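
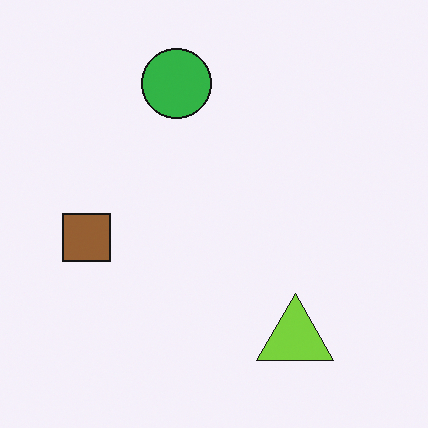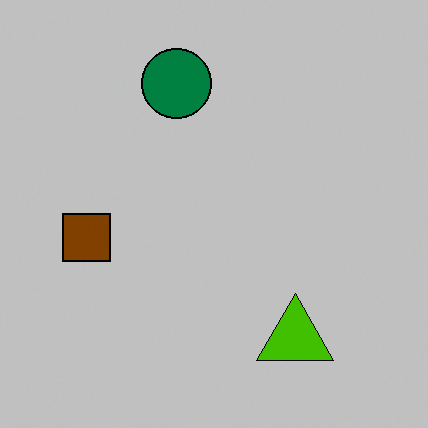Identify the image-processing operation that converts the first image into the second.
The transformation is: aggressively posterized.

Each flat color has snapped to a coarser quantized level — most visibly, the near-white background has dropped to a flat grey.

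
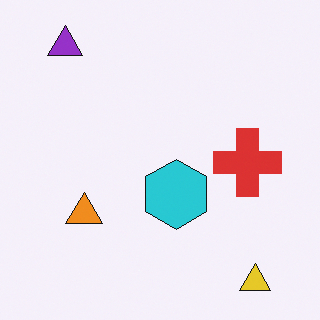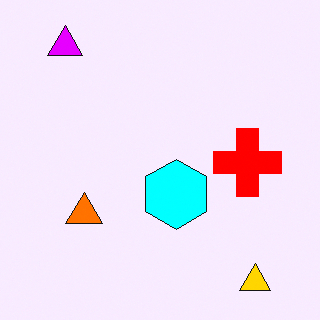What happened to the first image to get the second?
The transformation is: heavily oversaturated.

All colors are more vivid — a global saturation change.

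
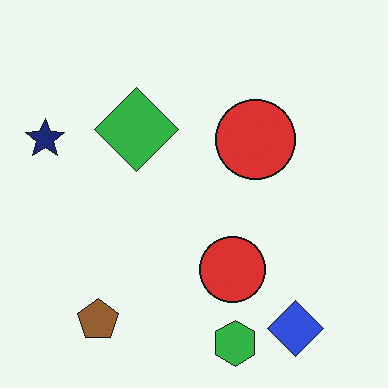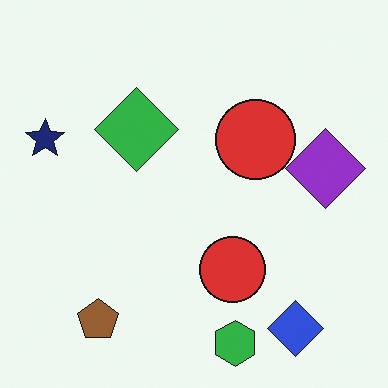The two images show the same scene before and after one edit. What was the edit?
This is the original image overlaid with an additional purple diamond.

A purple diamond appears in the second image that is absent from the first.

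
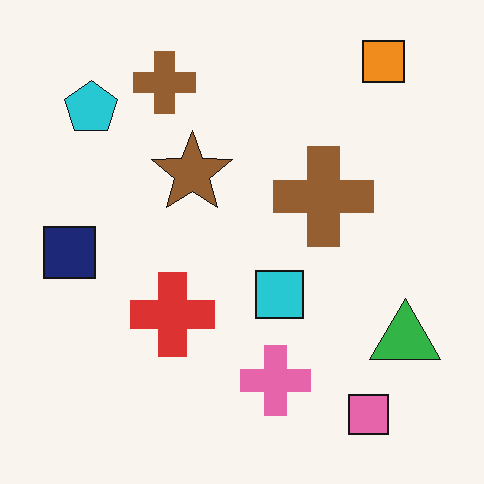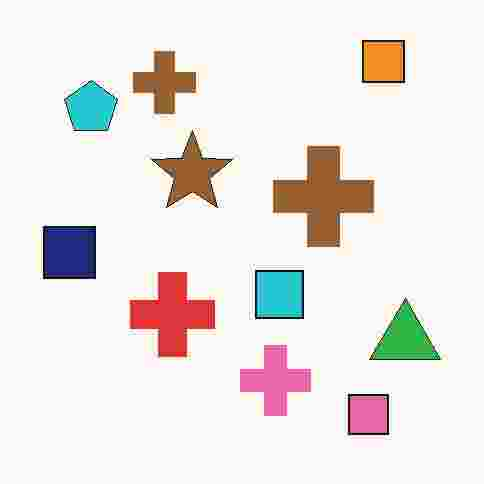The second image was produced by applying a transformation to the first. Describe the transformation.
The second image is the first degraded with heavy JPEG compression.

Blocky 8×8 compression artifacts appear around shape edges and the flat background shows ringing — characteristic JPEG degradation.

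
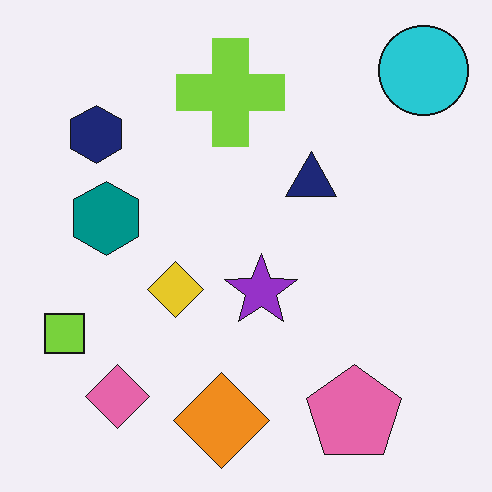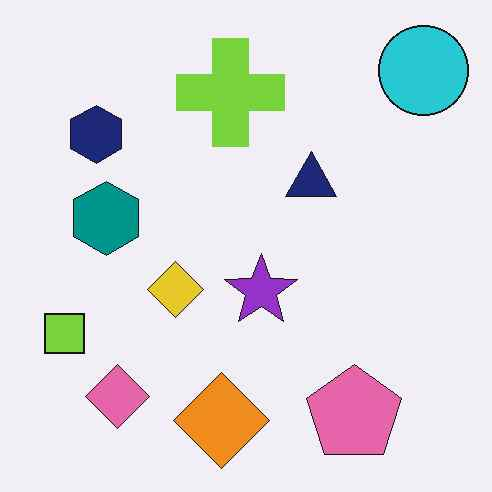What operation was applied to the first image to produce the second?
The image was given moderate JPEG compression.

Blocky 8×8 compression artifacts appear around shape edges and the flat background shows ringing — characteristic JPEG degradation.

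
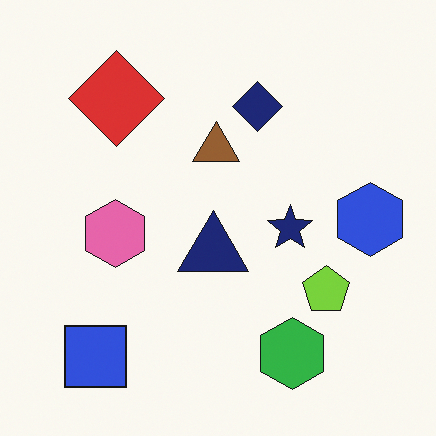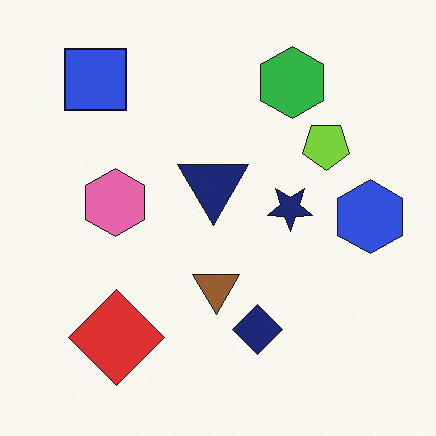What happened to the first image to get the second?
Flipped vertically (top ↔ bottom).

The blue square is in the bottom-left of the first image and the top-left of the second — shapes on opposite sides of the horizontal midline have swapped in a mirror flip.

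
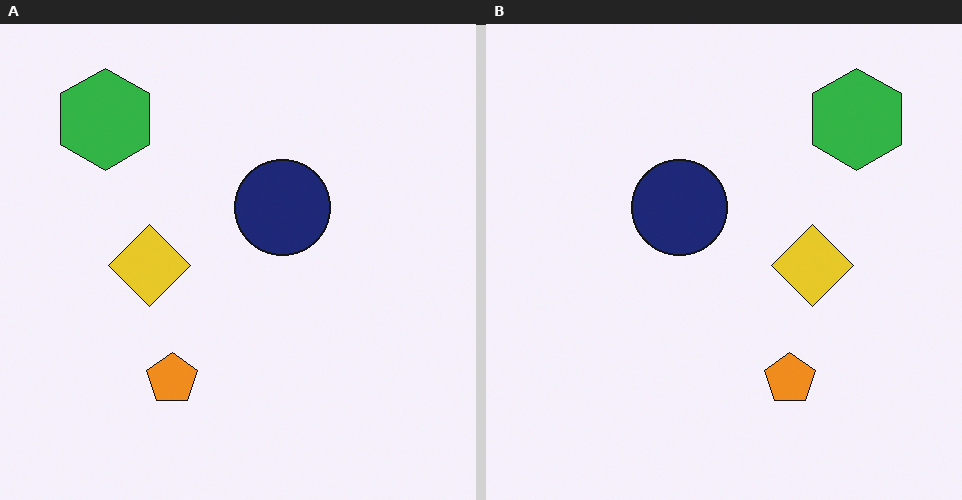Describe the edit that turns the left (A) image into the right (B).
The right (B) image is the left (A) flipped horizontally (left ↔ right).

The green hexagon is in the top-left of the left (A) image and the top-right of the right (B) — shapes on opposite sides of the vertical midline have swapped in a mirror flip.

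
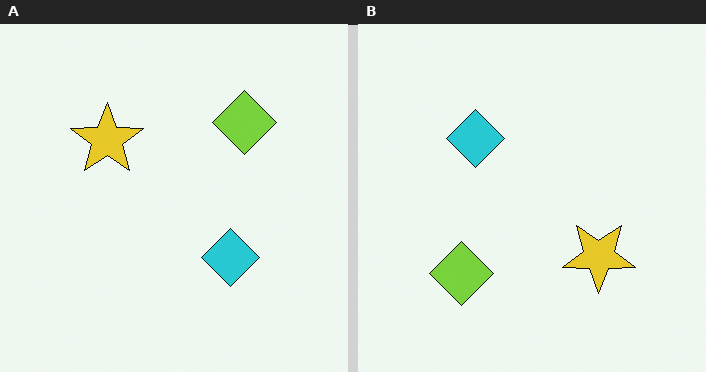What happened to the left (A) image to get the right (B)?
This is the original image rotated 180°.

The lime diamond sits in the top-right of the left (A) image and the bottom-left of the right (B) — consistent with a whole-image 180° rotation.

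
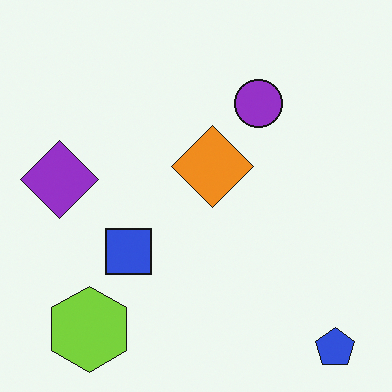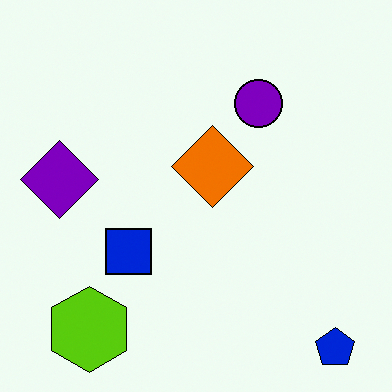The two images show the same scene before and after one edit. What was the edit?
The transformation is: given slightly increased contrast.

Tones are pushed away from mid-grey across the whole image — a global contrast change.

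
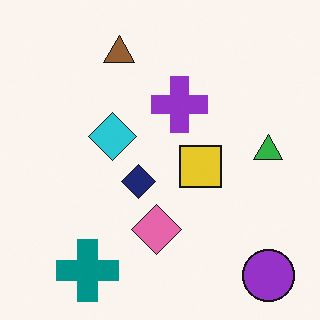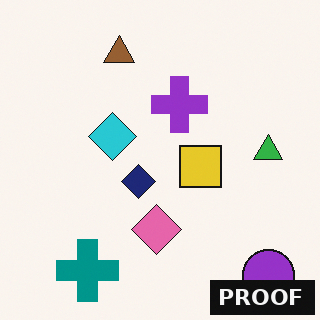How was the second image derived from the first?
This is the original image watermarked with the text "PROOF" in the lower-right corner.

A dark label reading "PROOF" appears in the lower-right corner.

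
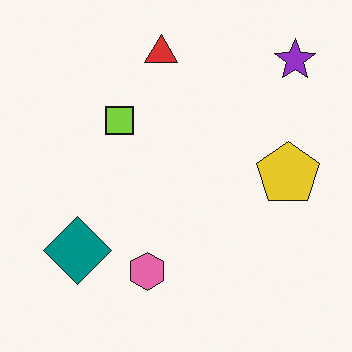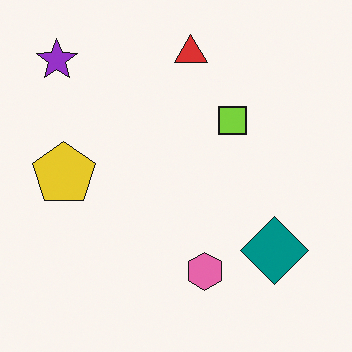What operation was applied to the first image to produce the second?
Flipped horizontally (left ↔ right).

The purple star is in the top-right of the first image and the top-left of the second — shapes on opposite sides of the vertical midline have swapped in a mirror flip.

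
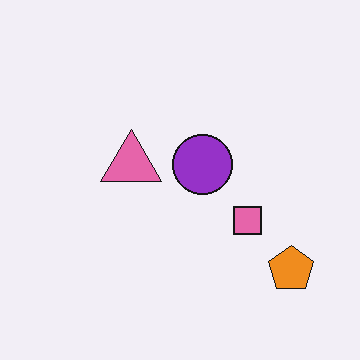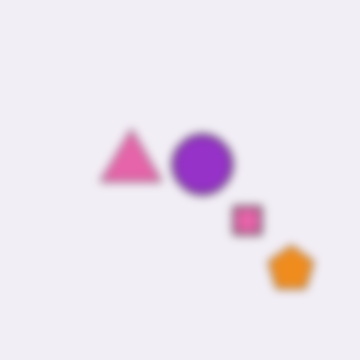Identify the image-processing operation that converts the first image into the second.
Moderately blurred.

Shape edges and outlines are uniformly softened across the whole image.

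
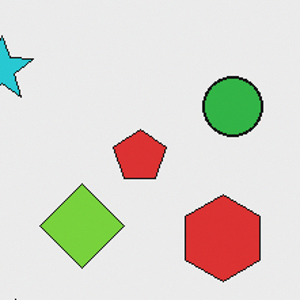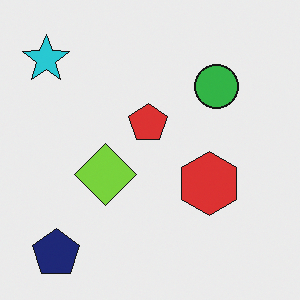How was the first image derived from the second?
Cropped to a modestly smaller region and rescaled.

The visible shapes are larger and the field of view is narrower; shapes near the original edges may be partly or wholly outside the frame — a crop-and-rescale.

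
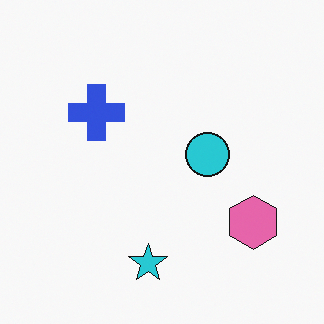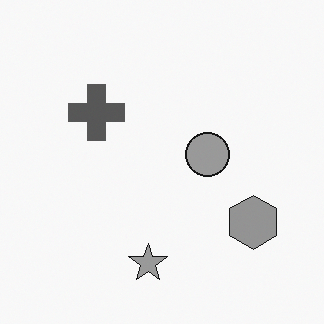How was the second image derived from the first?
The transformation is: converted to grayscale.

All color is removed — every shape is now a shade of grey.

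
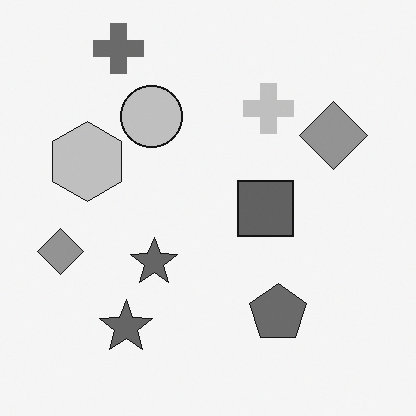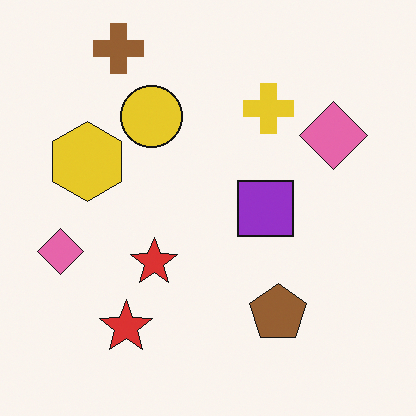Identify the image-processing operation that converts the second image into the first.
The image was converted to grayscale.

All color is removed — every shape is now a shade of grey.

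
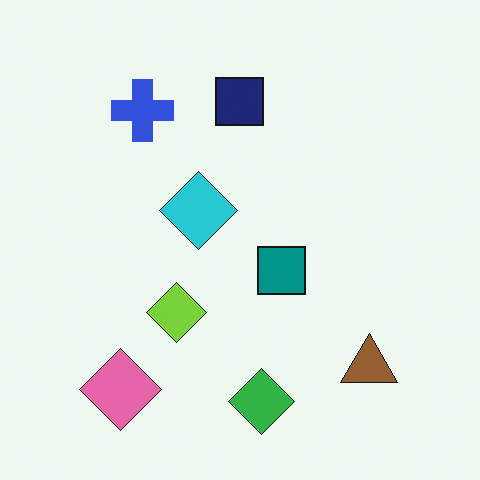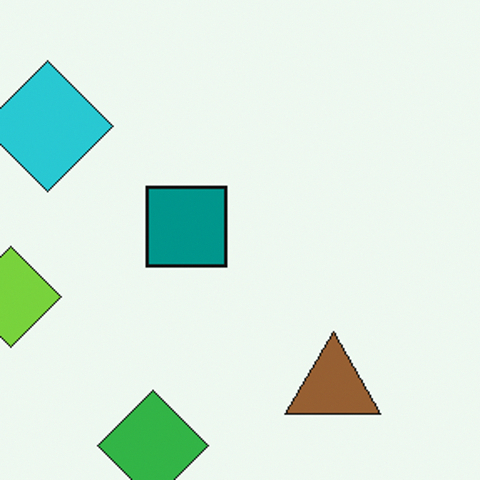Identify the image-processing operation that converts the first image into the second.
The second image is the first cropped to a noticeably smaller region and rescaled.

The visible shapes are larger and the field of view is narrower; shapes near the original edges may be partly or wholly outside the frame — a crop-and-rescale.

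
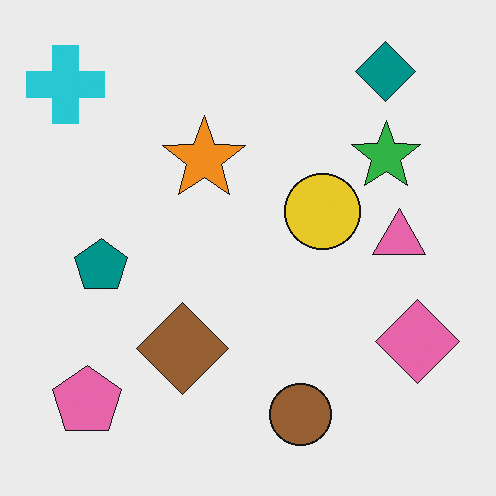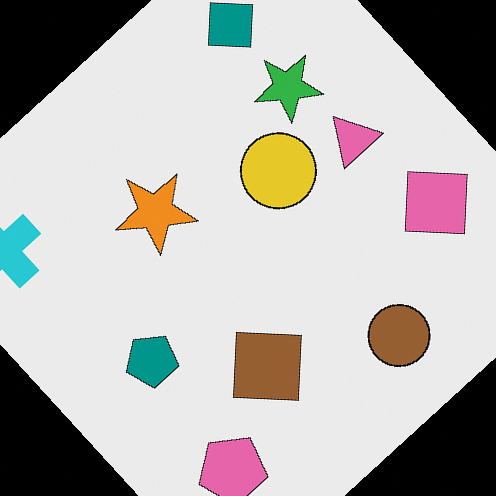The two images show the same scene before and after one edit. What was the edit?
Rotated counter-clockwise by a large amount — several tens of degrees.

Every shape is tilted by the same angle and the image corners show triangular fill wedges — a whole-image rotation by a non-right angle.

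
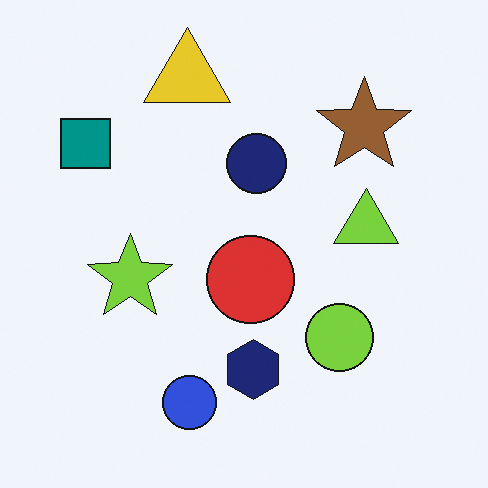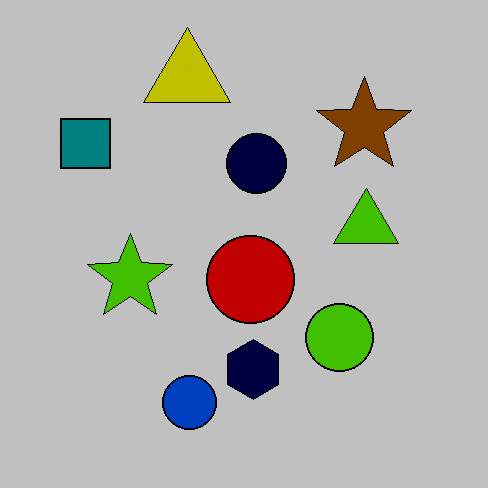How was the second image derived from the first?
It was heavily posterized to just a handful of flat colors.

Each flat color has snapped to a coarser quantized level — most visibly, the near-white background has dropped to a flat grey.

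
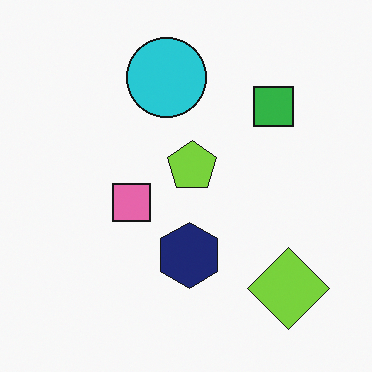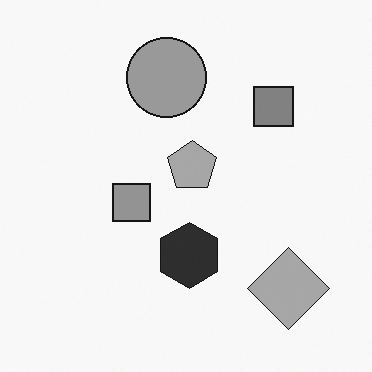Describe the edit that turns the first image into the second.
It was converted to grayscale.

All color is removed — every shape is now a shade of grey.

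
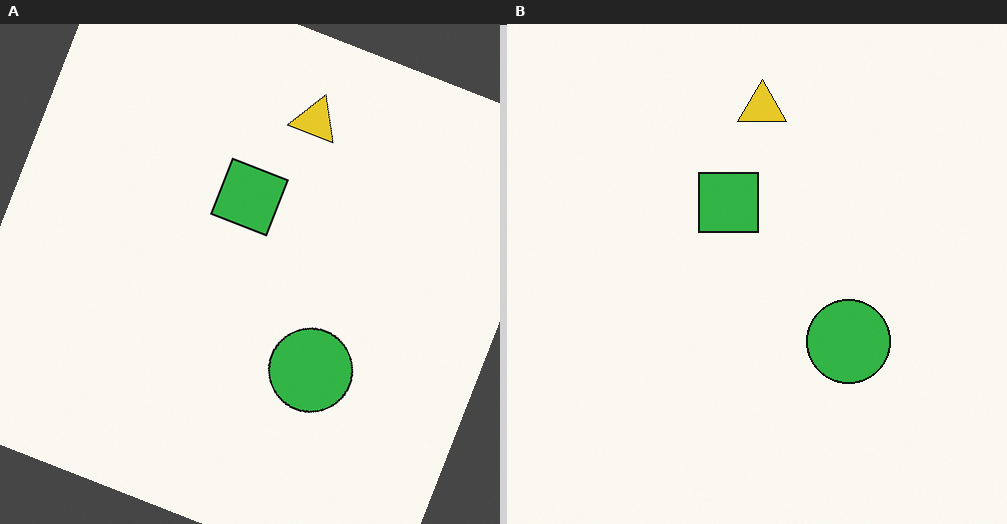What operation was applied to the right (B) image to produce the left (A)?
It was rotated clockwise by a moderate amount.

Every shape is tilted by the same angle and the image corners show triangular fill wedges — a whole-image rotation by a non-right angle.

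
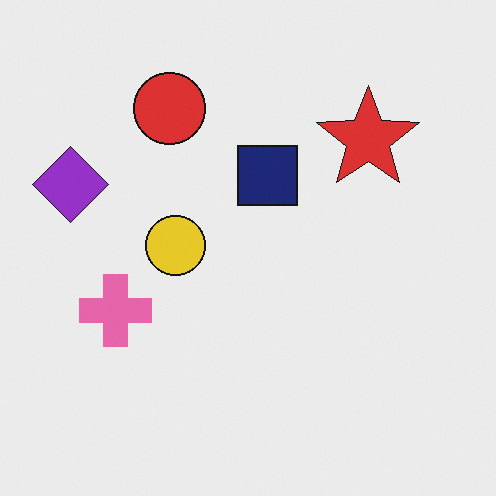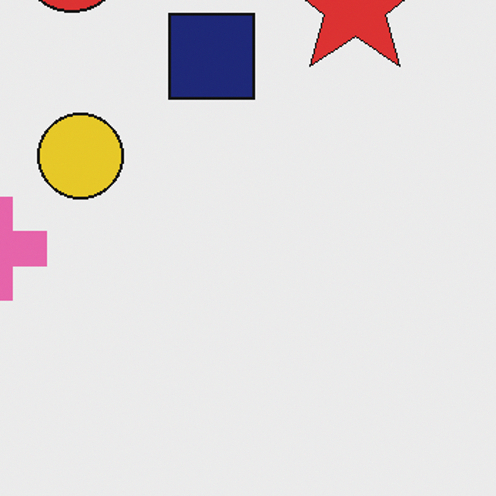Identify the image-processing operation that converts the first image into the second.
The image was cropped to a modestly smaller region and rescaled.

The visible shapes are larger and the field of view is narrower; shapes near the original edges may be partly or wholly outside the frame — a crop-and-rescale.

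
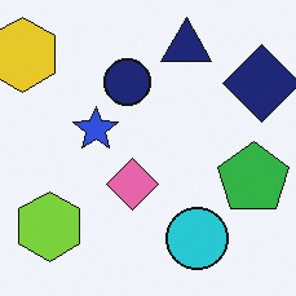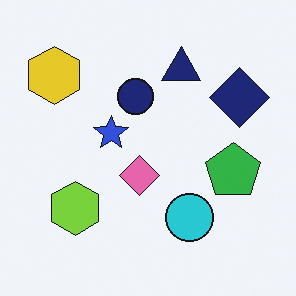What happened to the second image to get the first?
The first image is the second cropped to a modestly smaller region and rescaled.

The visible shapes are larger and the field of view is narrower; shapes near the original edges may be partly or wholly outside the frame — a crop-and-rescale.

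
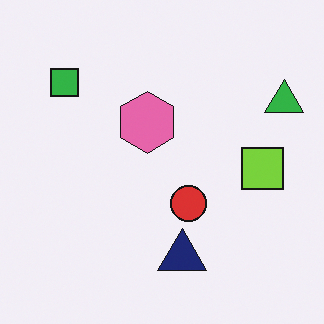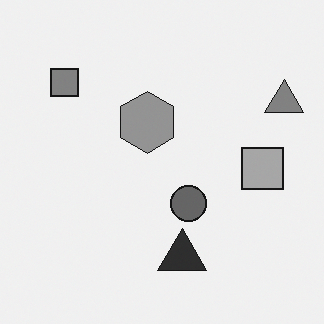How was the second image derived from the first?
The transformation is: converted to grayscale.

All color is removed — every shape is now a shade of grey.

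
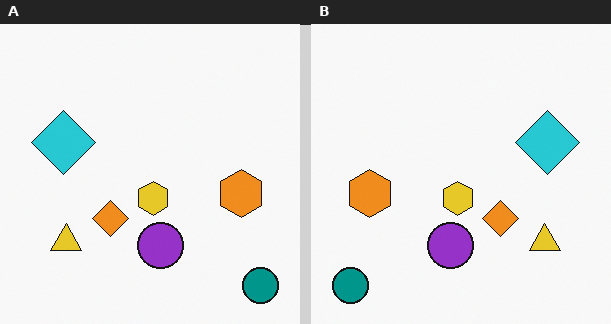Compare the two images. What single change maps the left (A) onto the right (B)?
The transformation is: flipped horizontally (left ↔ right).

The teal circle is in the bottom-right of the left (A) image and the bottom-left of the right (B) — shapes on opposite sides of the vertical midline have swapped in a mirror flip.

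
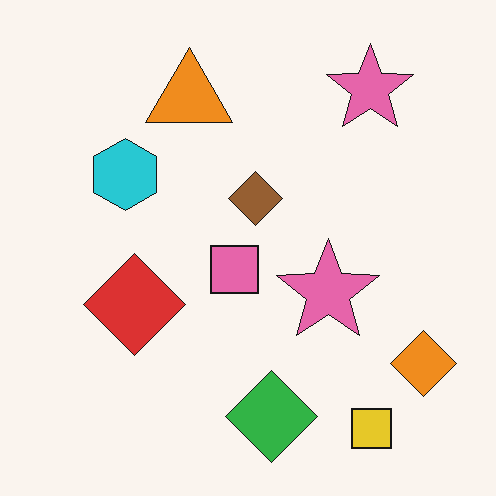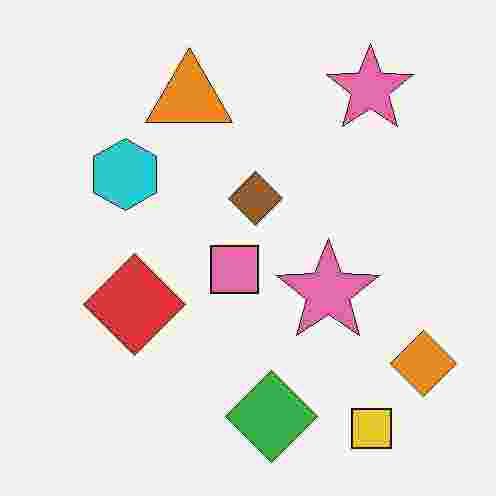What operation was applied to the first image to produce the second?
This is the original image heavily JPEG-compressed with obvious blocking artifacts.

Blocky 8×8 compression artifacts appear around shape edges and the flat background shows ringing — characteristic JPEG degradation.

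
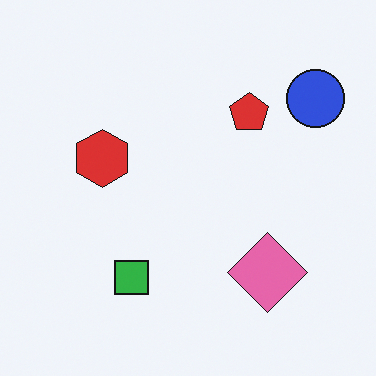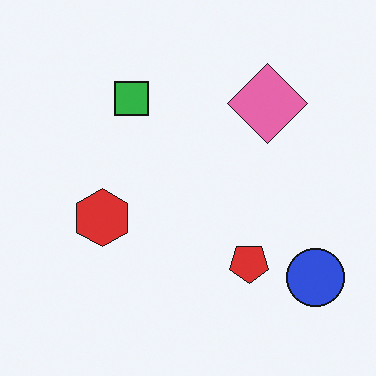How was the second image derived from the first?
It was flipped vertically (top ↔ bottom).

The blue circle is in the top-right of the first image and the bottom-right of the second — shapes on opposite sides of the horizontal midline have swapped in a mirror flip.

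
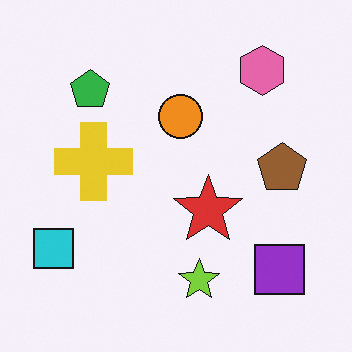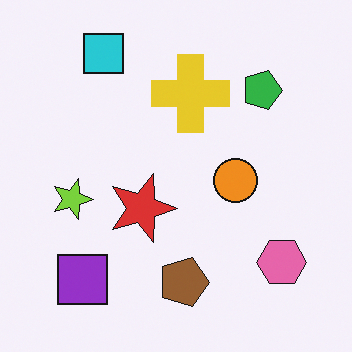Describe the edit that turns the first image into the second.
It was rotated 90° clockwise.

The cyan square sits in the bottom-left of the first image and the top-left of the second — consistent with a whole-image 90° clockwise rotation.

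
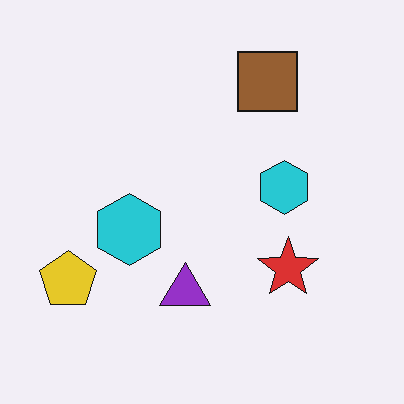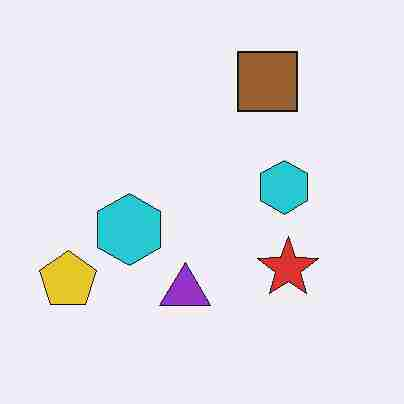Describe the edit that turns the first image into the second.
It was degraded with heavy JPEG compression.

Blocky 8×8 compression artifacts appear around shape edges and the flat background shows ringing — characteristic JPEG degradation.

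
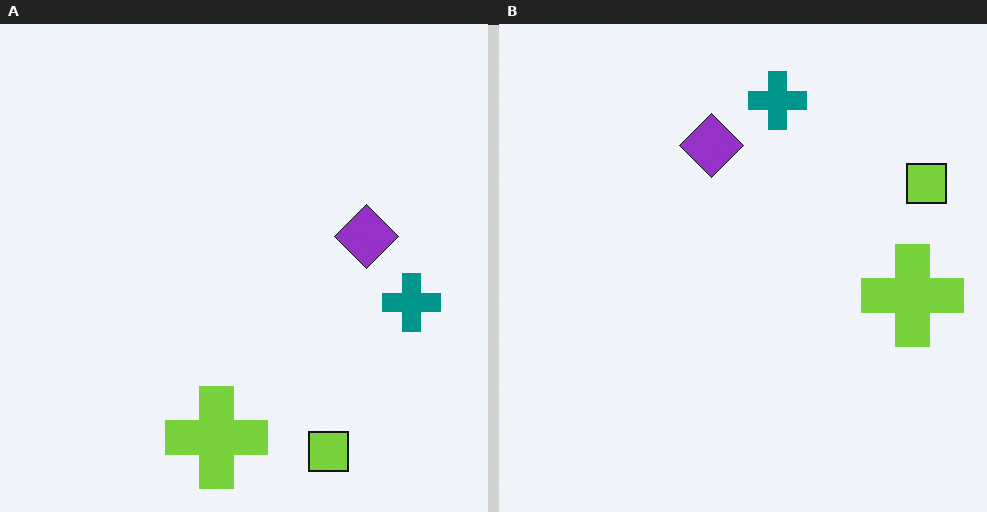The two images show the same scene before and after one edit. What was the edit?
The image was rotated 90° counter-clockwise.

The lime square sits in the bottom-right of the left (A) image and the top-right of the right (B) — consistent with a whole-image 90° counter-clockwise rotation.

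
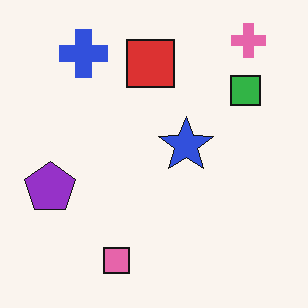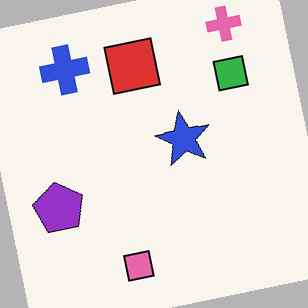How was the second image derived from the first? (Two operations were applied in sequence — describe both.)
The transformation is: rotated counter-clockwise by a small amount, then JPEG-compressed with visible artifacts.

Every shape is tilted by the same angle and the image corners show triangular fill wedges — a whole-image rotation by a non-right angle. Blocky 8×8 compression artifacts appear around shape edges and the flat background shows ringing — characteristic JPEG degradation.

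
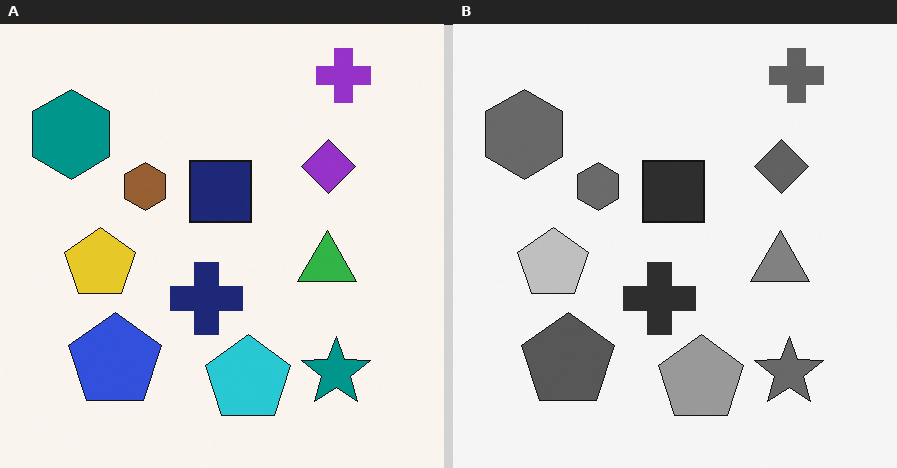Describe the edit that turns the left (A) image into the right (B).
It was converted to grayscale.

All color is removed — every shape is now a shade of grey.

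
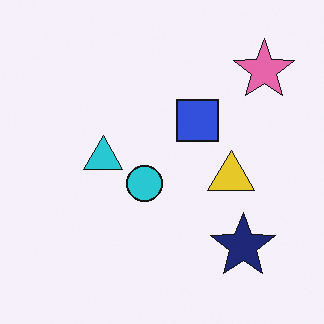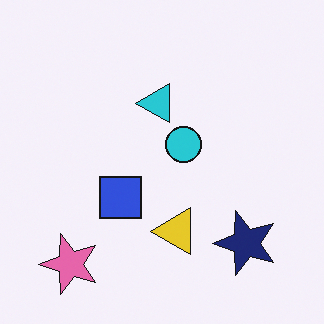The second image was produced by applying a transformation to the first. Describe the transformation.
Transposed (reflected across the top-left ↔ bottom-right diagonal).

Shapes have swapped their row and column positions — what was in the top-right is now in the bottom-left — a diagonal reflection.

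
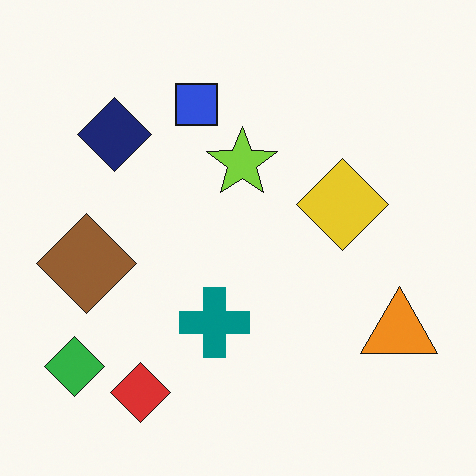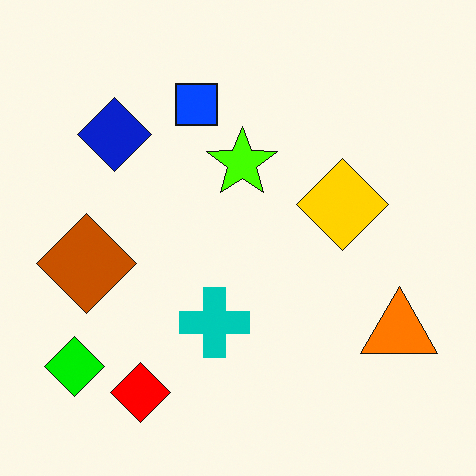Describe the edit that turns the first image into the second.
It was heavily oversaturated.

All colors are more vivid — a global saturation change.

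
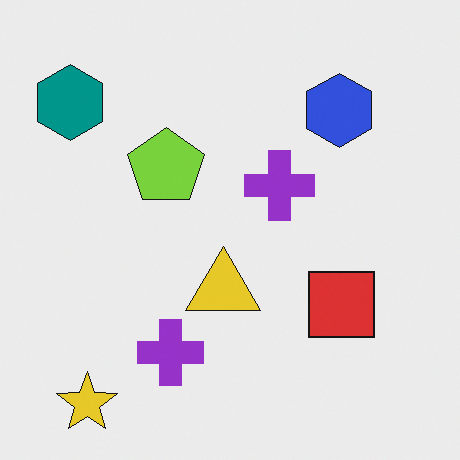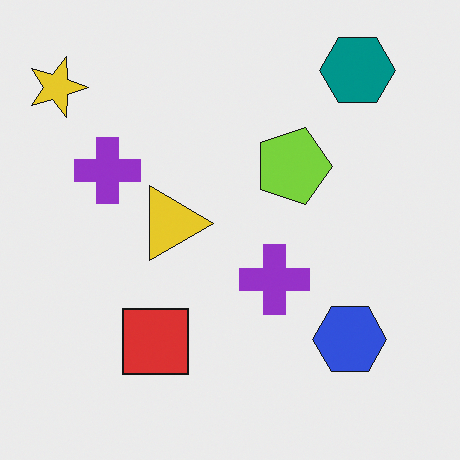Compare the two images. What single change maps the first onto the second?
Rotated 90° clockwise.

The yellow star sits in the bottom-left of the first image and the top-left of the second — consistent with a whole-image 90° clockwise rotation.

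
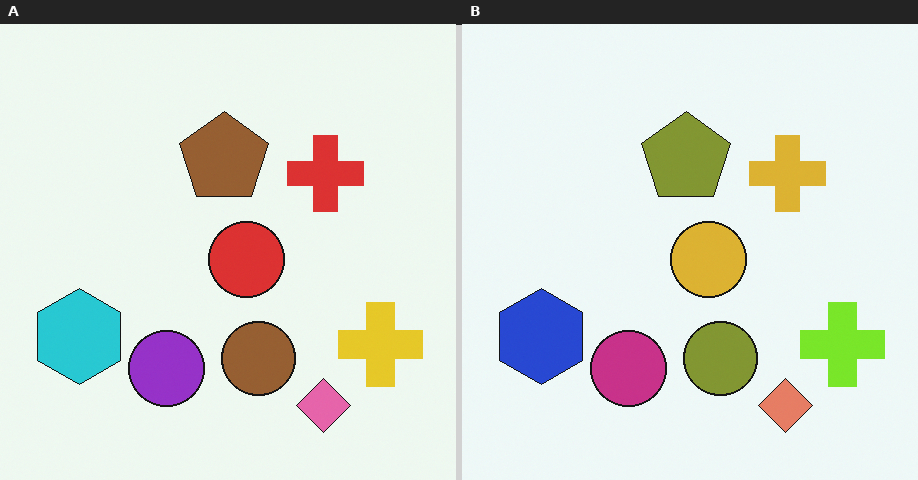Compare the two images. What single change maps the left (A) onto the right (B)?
Hue-shifted by a small amount.

Every shape's color has rotated by the same amount around the hue wheel — a uniform hue shift.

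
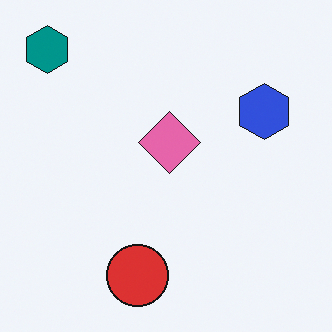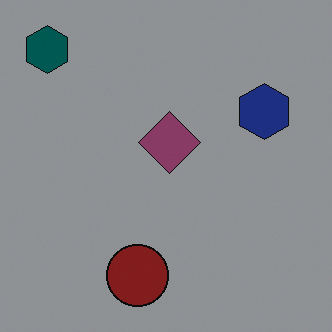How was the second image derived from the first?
It was darkened a lot.

Every pixel — background and shapes alike — is uniformly darkened.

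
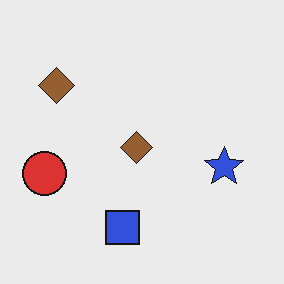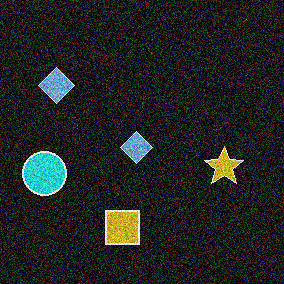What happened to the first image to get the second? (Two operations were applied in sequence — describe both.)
It was color-inverted (negative), then degraded with strong gaussian noise.

The light background has become dark and every shape's color is its complement — a photographic negative. Random speckle covers the whole image, including the flat background.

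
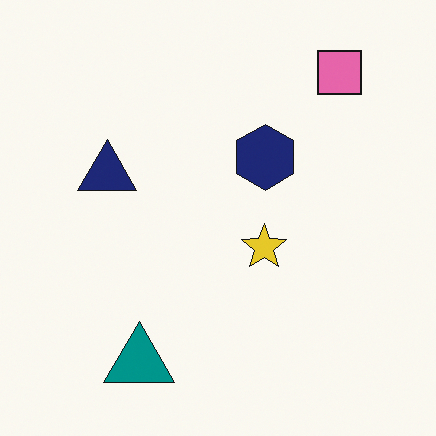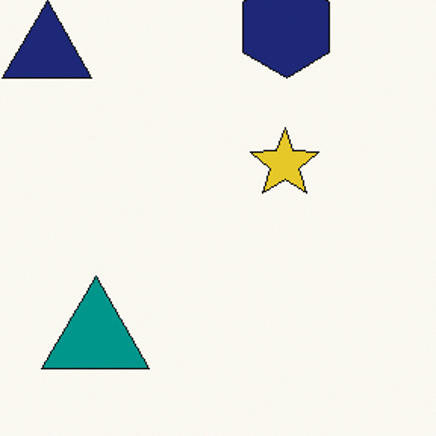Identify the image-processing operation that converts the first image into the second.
It was cropped to a modestly smaller region and rescaled.

The visible shapes are larger and the field of view is narrower; shapes near the original edges may be partly or wholly outside the frame — a crop-and-rescale.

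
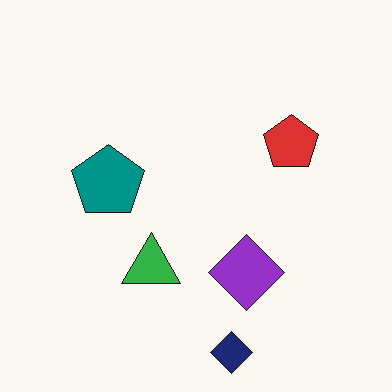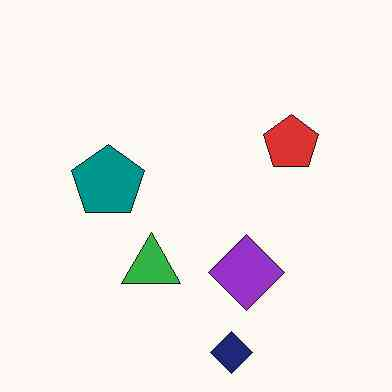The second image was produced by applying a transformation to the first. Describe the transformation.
This is the original image JPEG-compressed with visible artifacts.

Blocky 8×8 compression artifacts appear around shape edges and the flat background shows ringing — characteristic JPEG degradation.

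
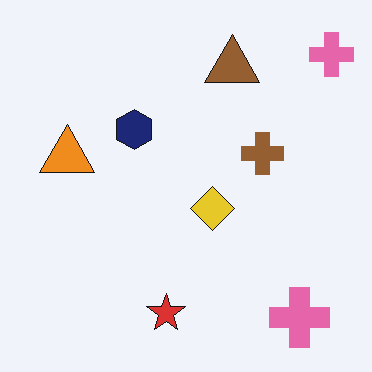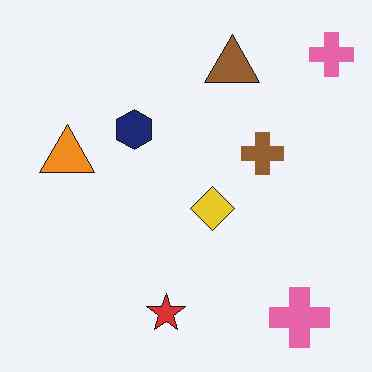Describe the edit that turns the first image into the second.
The transformation is: given moderate JPEG compression.

Blocky 8×8 compression artifacts appear around shape edges and the flat background shows ringing — characteristic JPEG degradation.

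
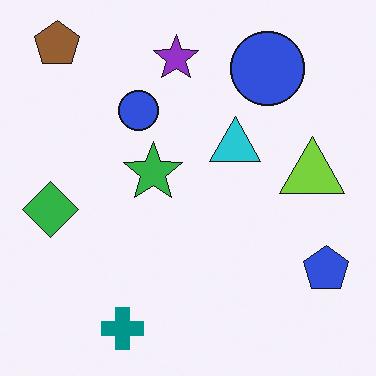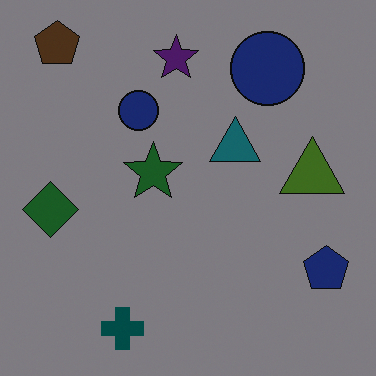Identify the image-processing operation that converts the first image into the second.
The second image is the first darkened a lot.

Every pixel — background and shapes alike — is uniformly darkened.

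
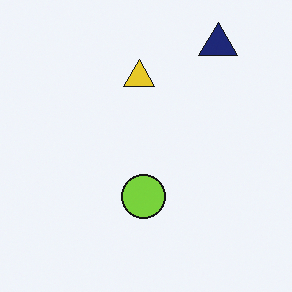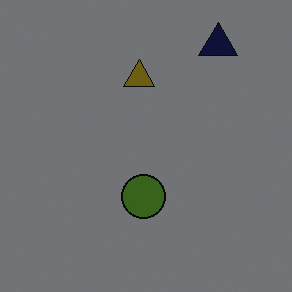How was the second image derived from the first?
Substantially darkened.

Every pixel — background and shapes alike — is uniformly darkened.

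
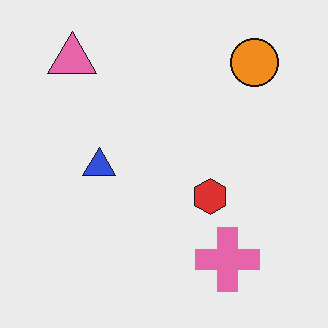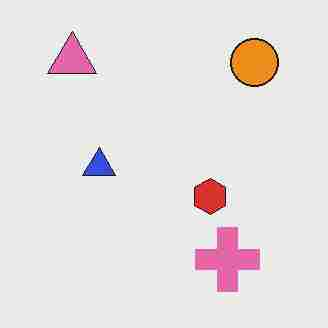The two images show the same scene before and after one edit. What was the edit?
The image was heavily JPEG-compressed with obvious blocking artifacts.

Blocky 8×8 compression artifacts appear around shape edges and the flat background shows ringing — characteristic JPEG degradation.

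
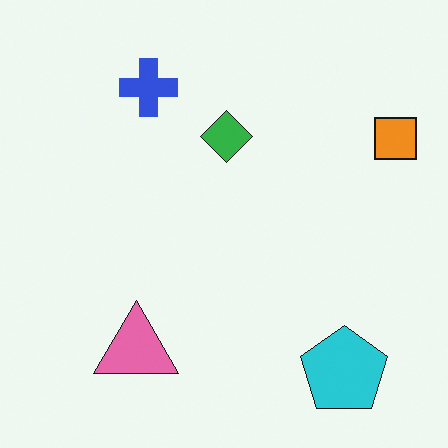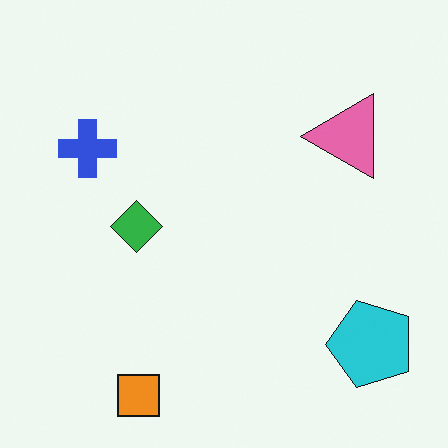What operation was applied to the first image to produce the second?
The transformation is: transposed (reflected across the top-left ↔ bottom-right diagonal).

Shapes have swapped their row and column positions — what was in the top-right is now in the bottom-left — a diagonal reflection.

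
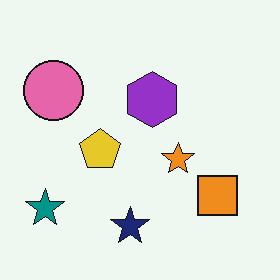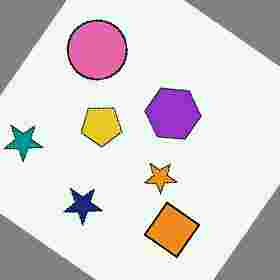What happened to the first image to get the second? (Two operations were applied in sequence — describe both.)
It was rotated clockwise by a large amount — several tens of degrees, then degraded with heavy JPEG compression.

Every shape is tilted by the same angle and the image corners show triangular fill wedges — a whole-image rotation by a non-right angle. Blocky 8×8 compression artifacts appear around shape edges and the flat background shows ringing — characteristic JPEG degradation.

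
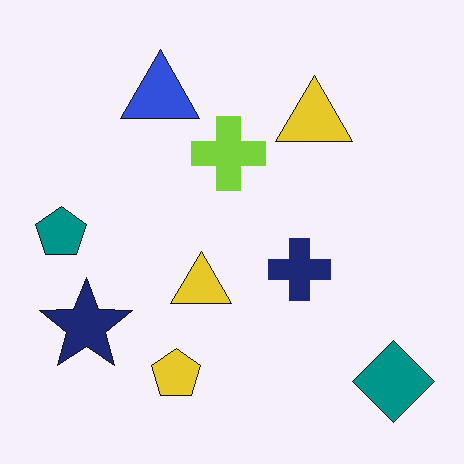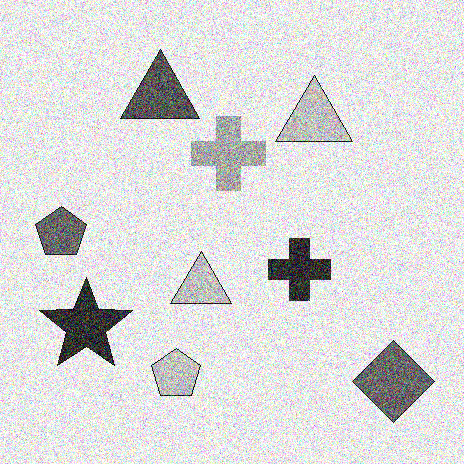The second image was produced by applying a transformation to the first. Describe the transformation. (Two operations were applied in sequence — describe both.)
It was converted to grayscale, then degraded with a thick layer of grain.

All color is removed — every shape is now a shade of grey. Random speckle covers the whole image, including the flat background.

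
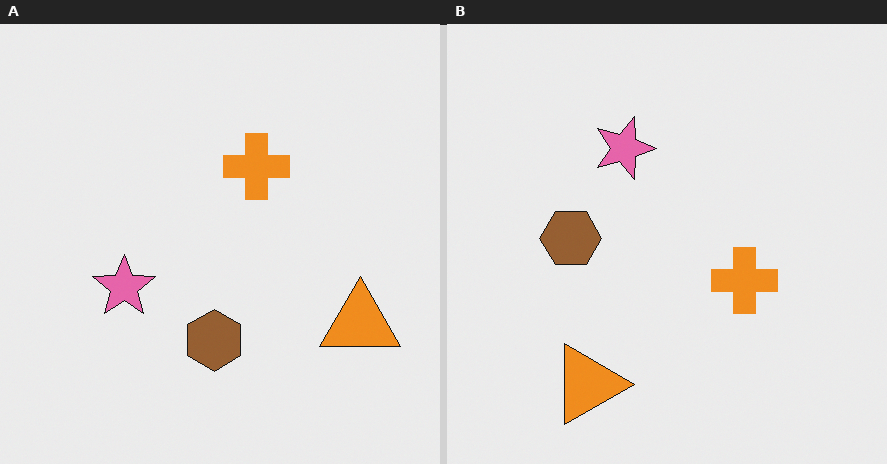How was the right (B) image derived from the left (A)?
It was rotated 90° clockwise.

The orange triangle sits in the bottom-right of the left (A) image and the bottom-left of the right (B) — consistent with a whole-image 90° clockwise rotation.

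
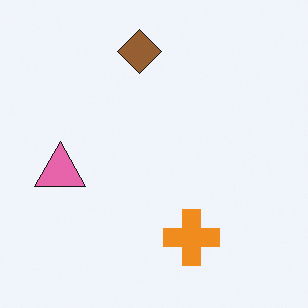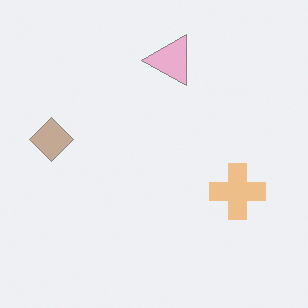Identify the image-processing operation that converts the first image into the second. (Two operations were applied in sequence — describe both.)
It was transposed (reflected across the top-left ↔ bottom-right diagonal), then given much lower contrast.

Shapes have swapped their row and column positions — what was in the top-right is now in the bottom-left — a diagonal reflection. Tones are pushed toward mid-grey across the whole image — a global contrast change.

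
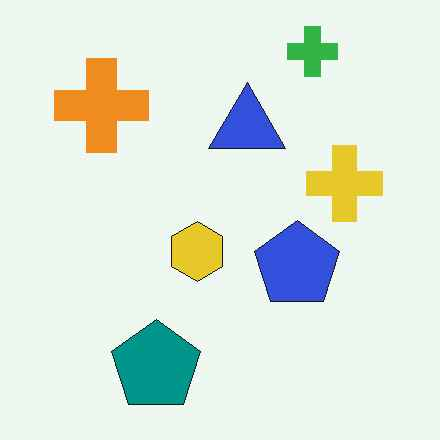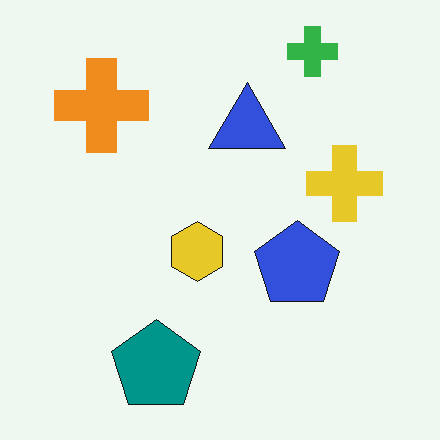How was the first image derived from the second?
JPEG-compressed with visible artifacts.

Blocky 8×8 compression artifacts appear around shape edges and the flat background shows ringing — characteristic JPEG degradation.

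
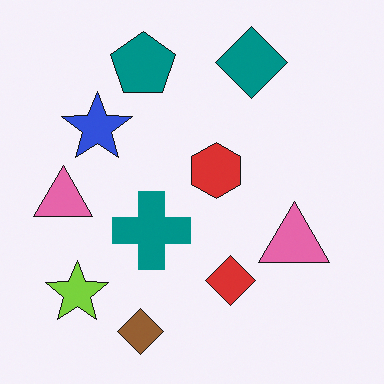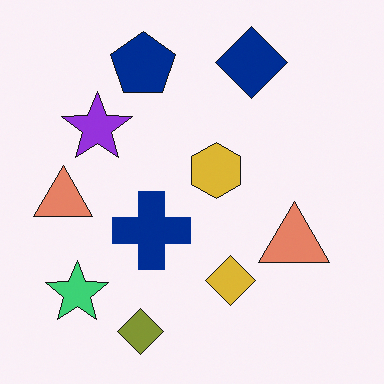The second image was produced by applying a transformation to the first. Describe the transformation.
Hue-shifted slightly.

Every shape's color has rotated by the same amount around the hue wheel — a uniform hue shift.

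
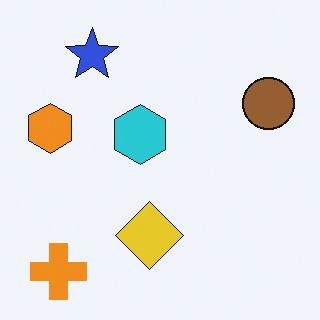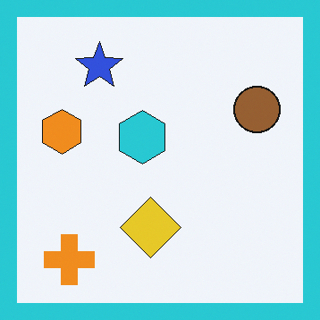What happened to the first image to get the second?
The image was framed with a cyan border.

A solid cyan frame runs around the edge of the second image, with the content slightly shrunk inside it.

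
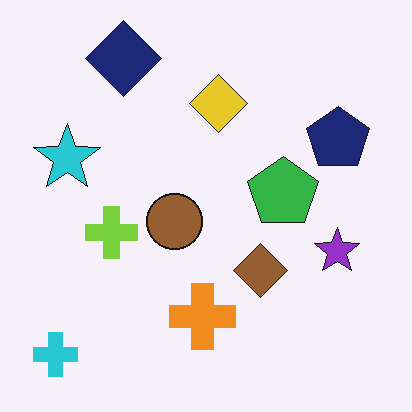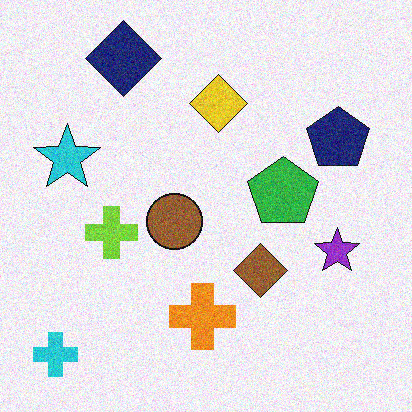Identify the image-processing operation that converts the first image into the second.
The image was degraded with visible gaussian noise.

Random speckle covers the whole image, including the flat background.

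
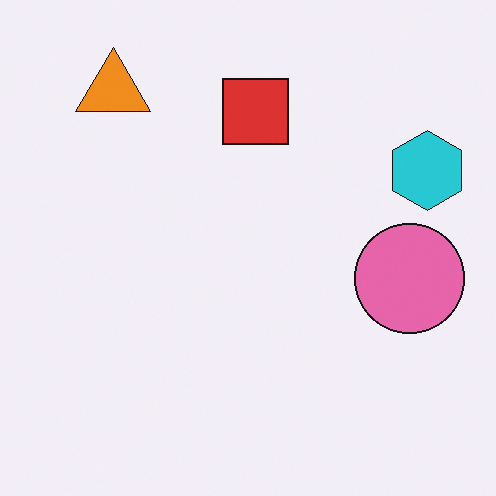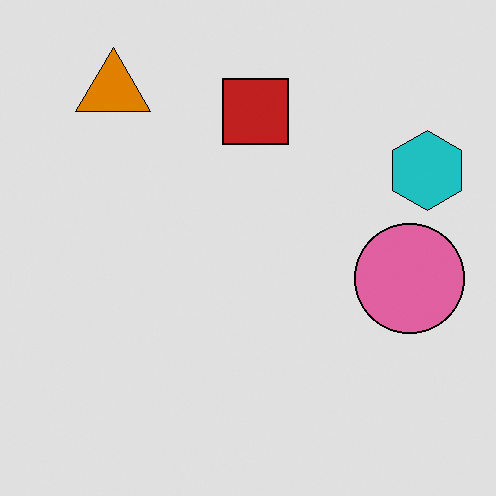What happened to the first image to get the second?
The image was moderately posterized.

Each flat color has snapped to a coarser quantized level — most visibly, the near-white background has dropped to a flat grey.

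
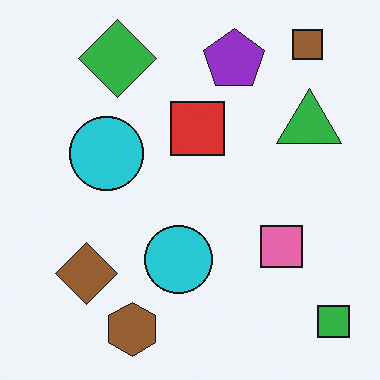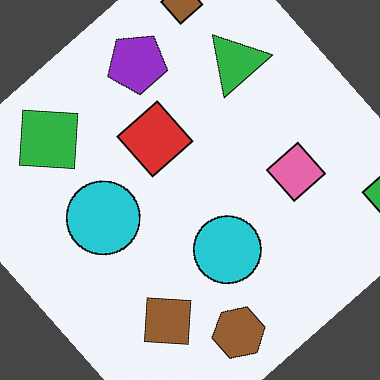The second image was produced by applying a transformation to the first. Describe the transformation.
The image was rotated counter-clockwise by a large amount — several tens of degrees.

Every shape is tilted by the same angle and the image corners show triangular fill wedges — a whole-image rotation by a non-right angle.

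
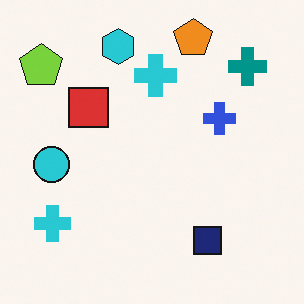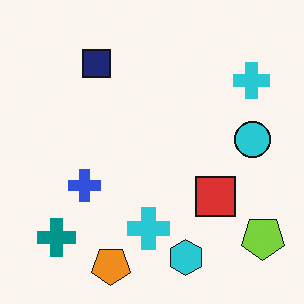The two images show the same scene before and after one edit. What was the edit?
It was rotated 180°.

The lime pentagon sits in the top-left of the first image and the bottom-right of the second — consistent with a whole-image 180° rotation.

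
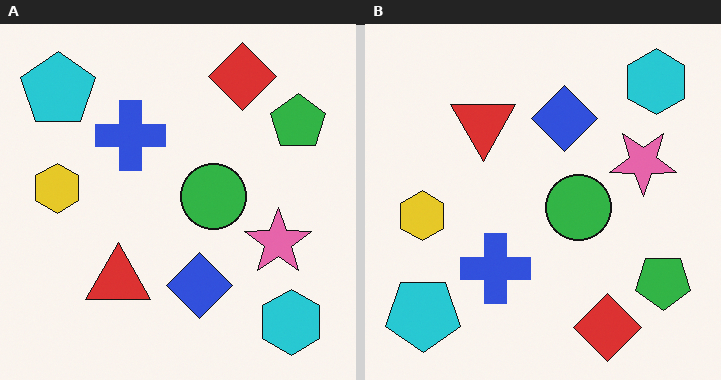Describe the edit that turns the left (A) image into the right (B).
This is the original image flipped vertically (top ↔ bottom).

The red diamond is in the top-right of the left (A) image and the bottom-right of the right (B) — shapes on opposite sides of the horizontal midline have swapped in a mirror flip.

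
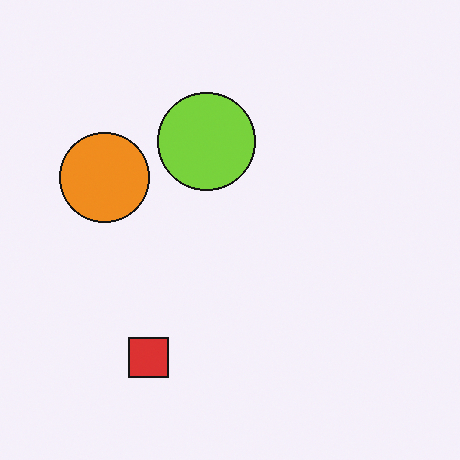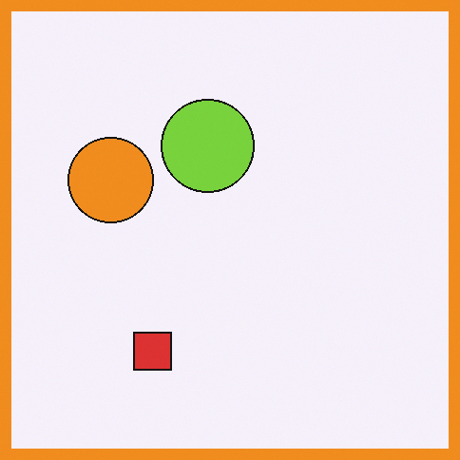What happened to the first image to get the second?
The second image is the first framed with a orange border.

A solid orange frame runs around the edge of the second image, with the content slightly shrunk inside it.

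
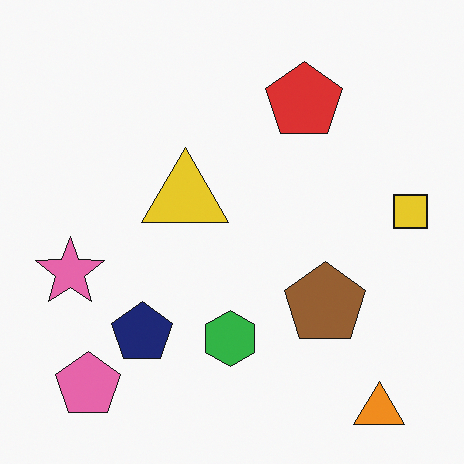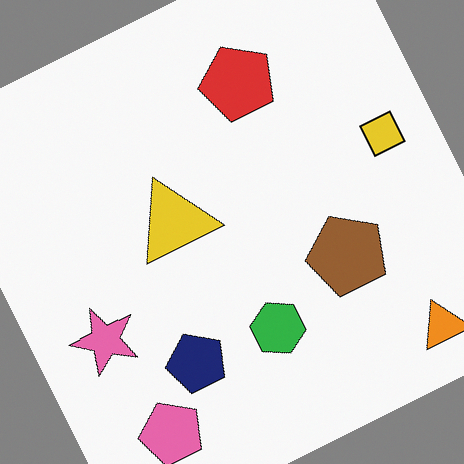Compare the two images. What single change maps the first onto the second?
Rotated counter-clockwise by a clearly visible amount.

Every shape is tilted by the same angle and the image corners show triangular fill wedges — a whole-image rotation by a non-right angle.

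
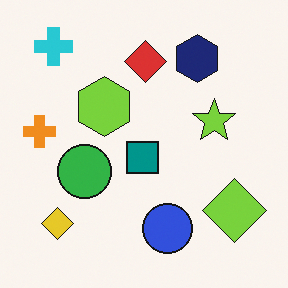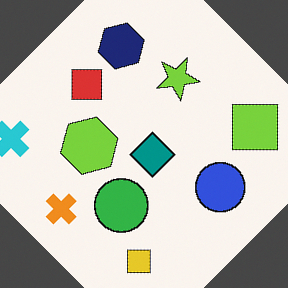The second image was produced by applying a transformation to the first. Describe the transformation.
The image was rotated counter-clockwise by a large amount — several tens of degrees.

Every shape is tilted by the same angle and the image corners show triangular fill wedges — a whole-image rotation by a non-right angle.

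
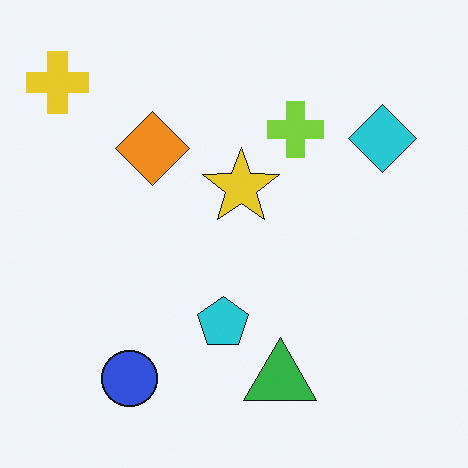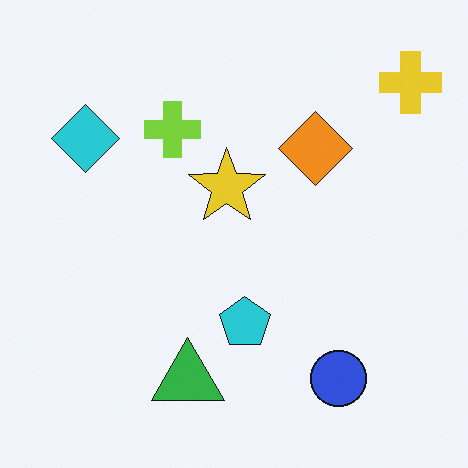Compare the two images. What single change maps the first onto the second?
The transformation is: flipped horizontally (left ↔ right).

The yellow cross is in the top-left of the first image and the top-right of the second — shapes on opposite sides of the vertical midline have swapped in a mirror flip.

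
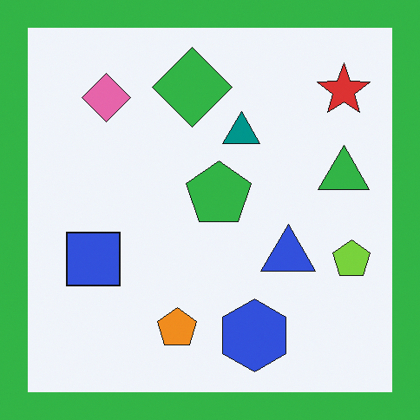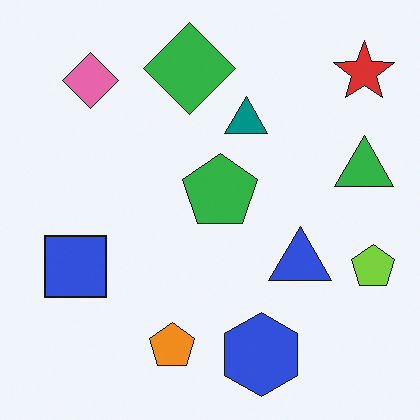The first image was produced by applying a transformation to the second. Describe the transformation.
Framed with a green border.

A solid green frame runs around the edge of the first image, with the content slightly shrunk inside it.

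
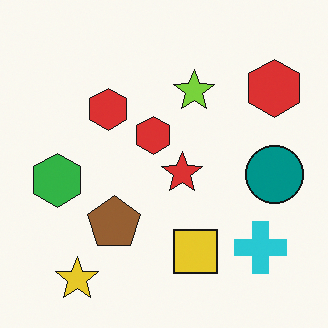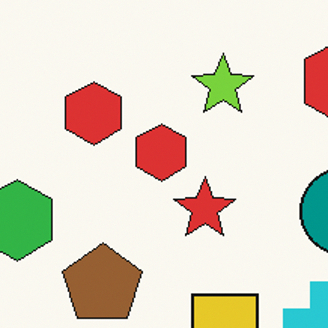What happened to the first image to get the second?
The image was cropped to a modestly smaller region and rescaled.

The visible shapes are larger and the field of view is narrower; shapes near the original edges may be partly or wholly outside the frame — a crop-and-rescale.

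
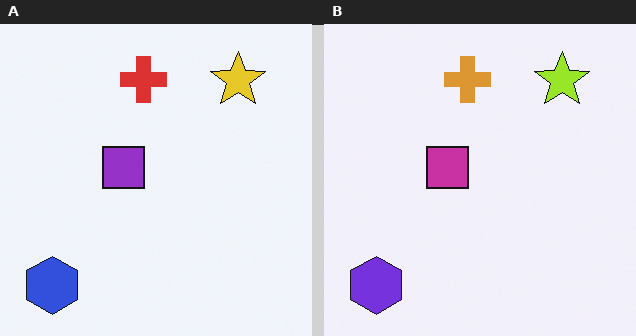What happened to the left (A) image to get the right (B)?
The transformation is: hue-shifted by a small amount.

Every shape's color has rotated by the same amount around the hue wheel — a uniform hue shift.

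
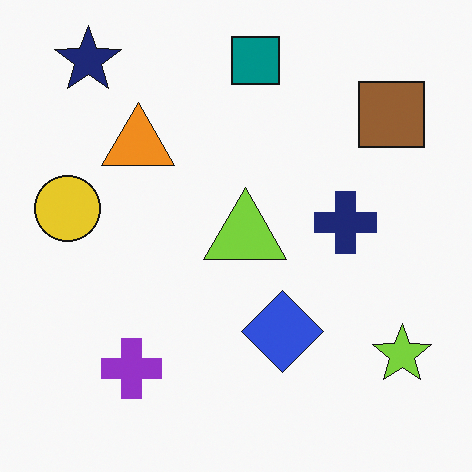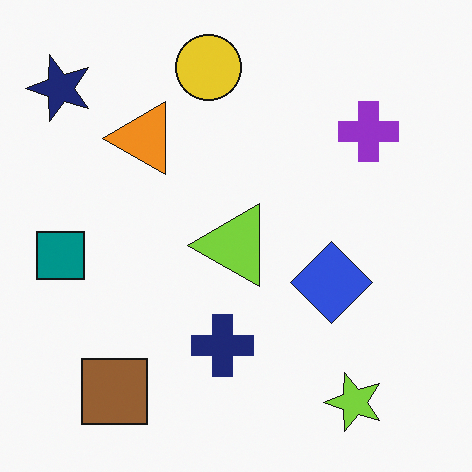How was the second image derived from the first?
The transformation is: transposed (reflected across the top-left ↔ bottom-right diagonal).

Shapes have swapped their row and column positions — what was in the top-right is now in the bottom-left — a diagonal reflection.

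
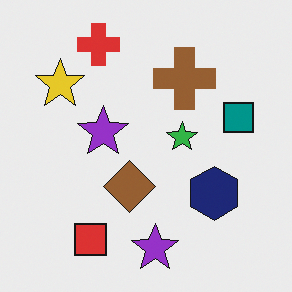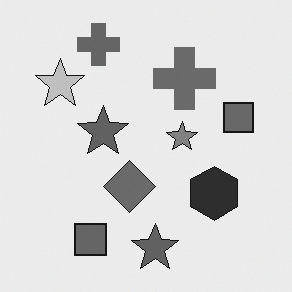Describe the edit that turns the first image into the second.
Converted to grayscale.

All color is removed — every shape is now a shade of grey.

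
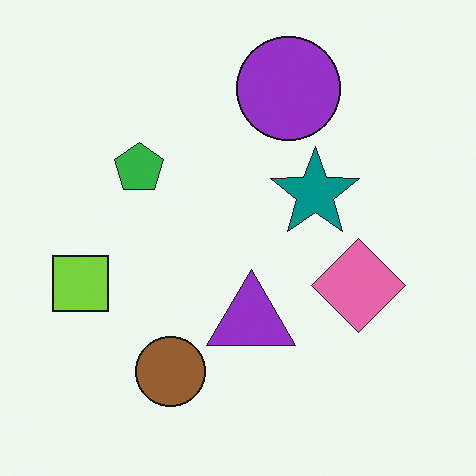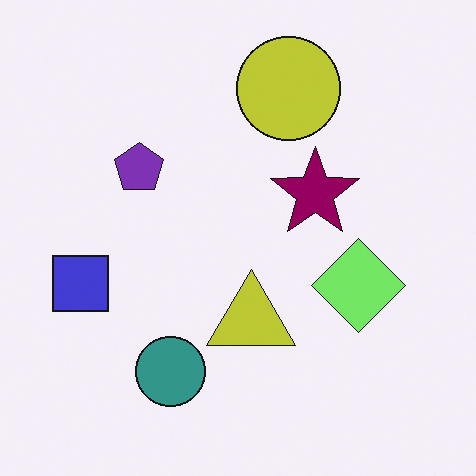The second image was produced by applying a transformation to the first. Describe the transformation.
The transformation is: hue-shifted noticeably.

Every shape's color has rotated by the same amount around the hue wheel — a uniform hue shift.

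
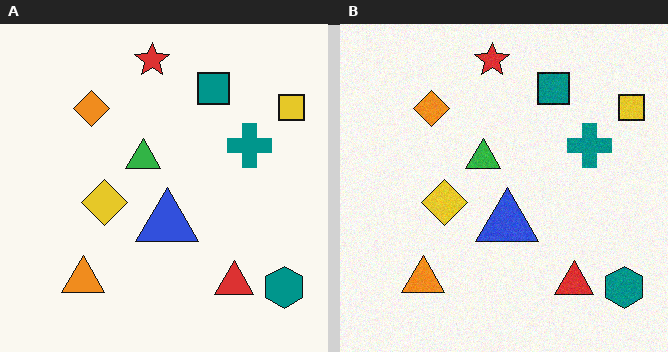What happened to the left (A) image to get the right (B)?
The image was degraded with a light layer of grain.

Random speckle covers the whole image, including the flat background.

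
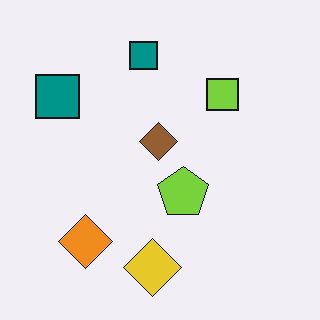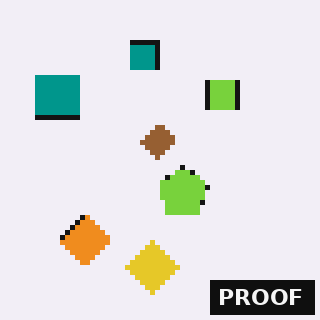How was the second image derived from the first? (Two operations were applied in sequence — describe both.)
Mildly pixelated, then watermarked with the text "PROOF" in the lower-right corner.

Shapes are reduced to large square blocks; fine edges and outlines are lost — a downscale-then-upscale (mosaic) effect. A dark label reading "PROOF" appears in the lower-right corner.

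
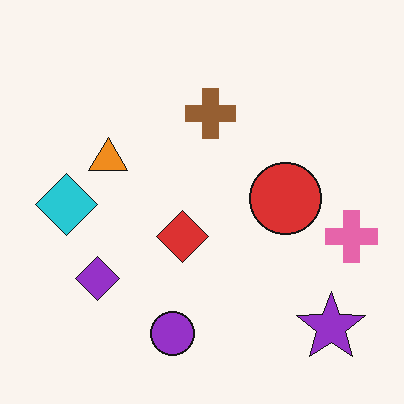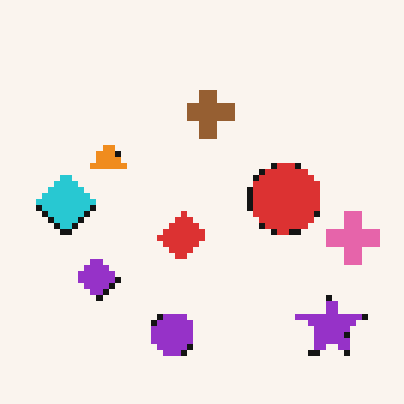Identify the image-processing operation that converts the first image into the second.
The image was moderately pixelated.

Shapes are reduced to large square blocks; fine edges and outlines are lost — a downscale-then-upscale (mosaic) effect.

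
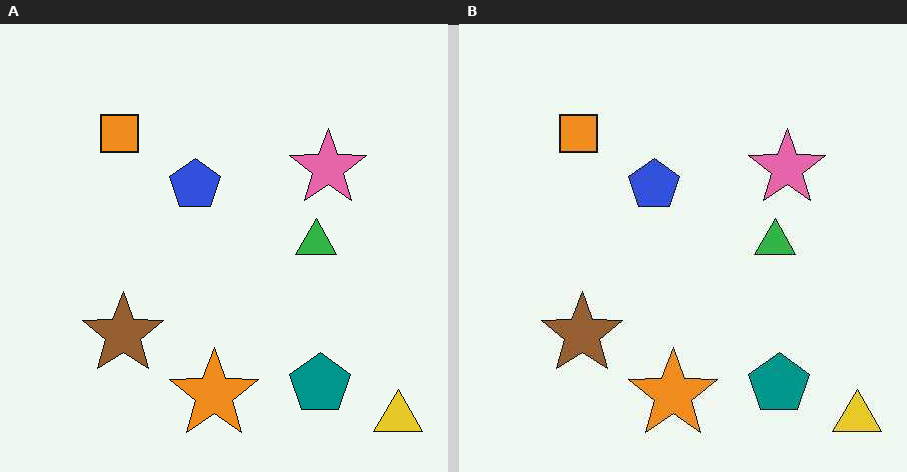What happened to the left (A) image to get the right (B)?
JPEG-compressed with visible artifacts.

Blocky 8×8 compression artifacts appear around shape edges and the flat background shows ringing — characteristic JPEG degradation.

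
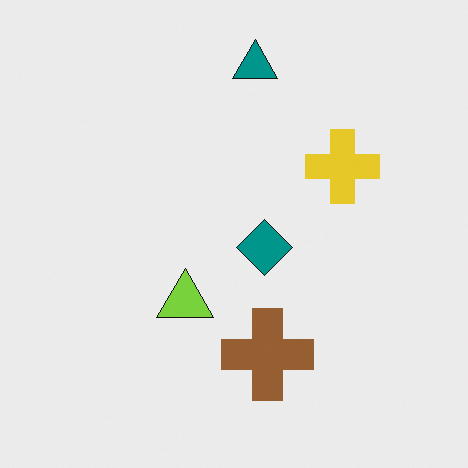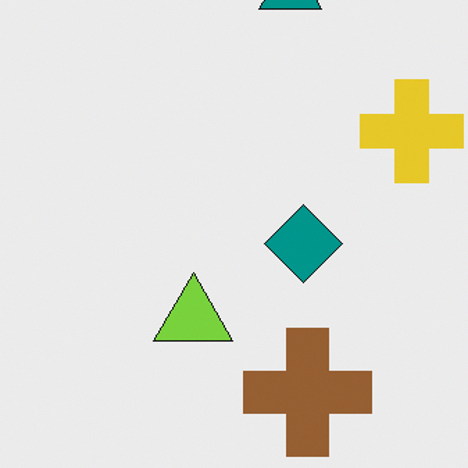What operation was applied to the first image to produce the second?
This is the original image cropped slightly and scaled back up.

The visible shapes are larger and the field of view is narrower; shapes near the original edges may be partly or wholly outside the frame — a crop-and-rescale.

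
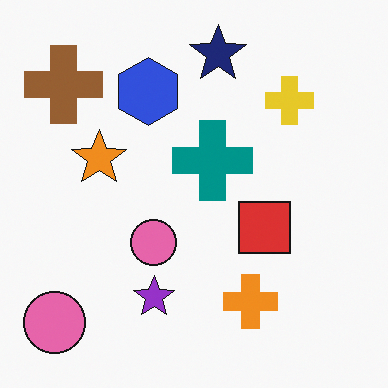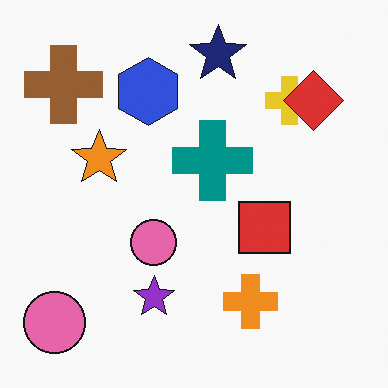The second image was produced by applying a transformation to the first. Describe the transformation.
It was overlaid with an additional red diamond.

A red diamond appears in the second image that is absent from the first.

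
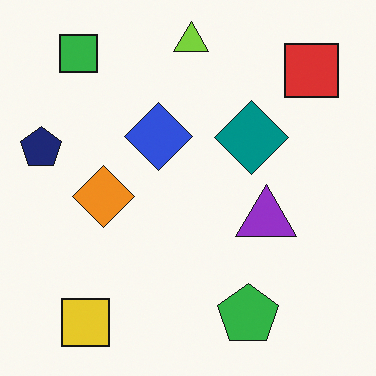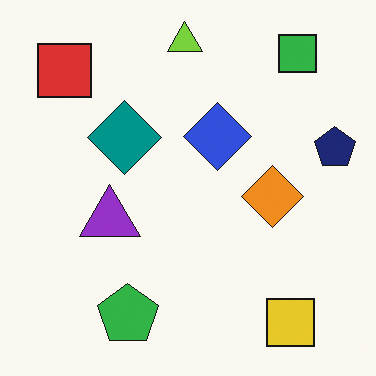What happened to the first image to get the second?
Flipped horizontally (left ↔ right).

The navy pentagon is in the left of the first image and the right of the second — shapes on opposite sides of the vertical midline have swapped in a mirror flip.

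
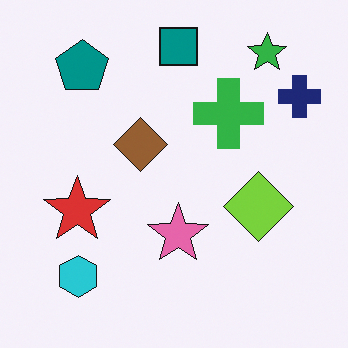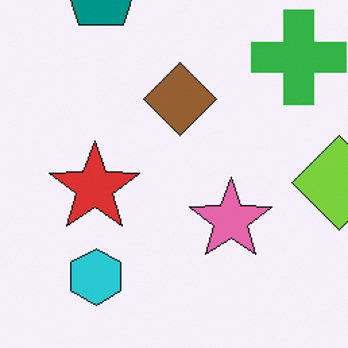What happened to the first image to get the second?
The image was cropped to a modestly smaller region and rescaled.

The visible shapes are larger and the field of view is narrower; shapes near the original edges may be partly or wholly outside the frame — a crop-and-rescale.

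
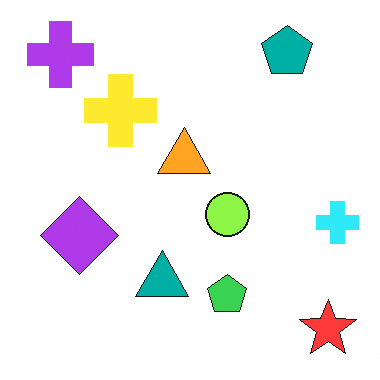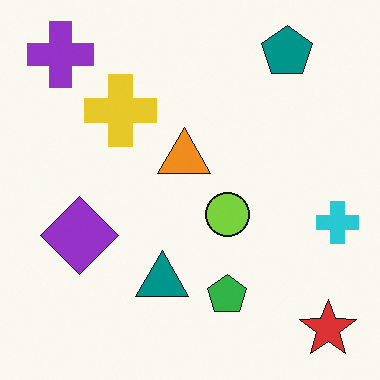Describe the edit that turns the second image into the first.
It was brightened a little.

Every pixel — background and shapes alike — is uniformly brightened.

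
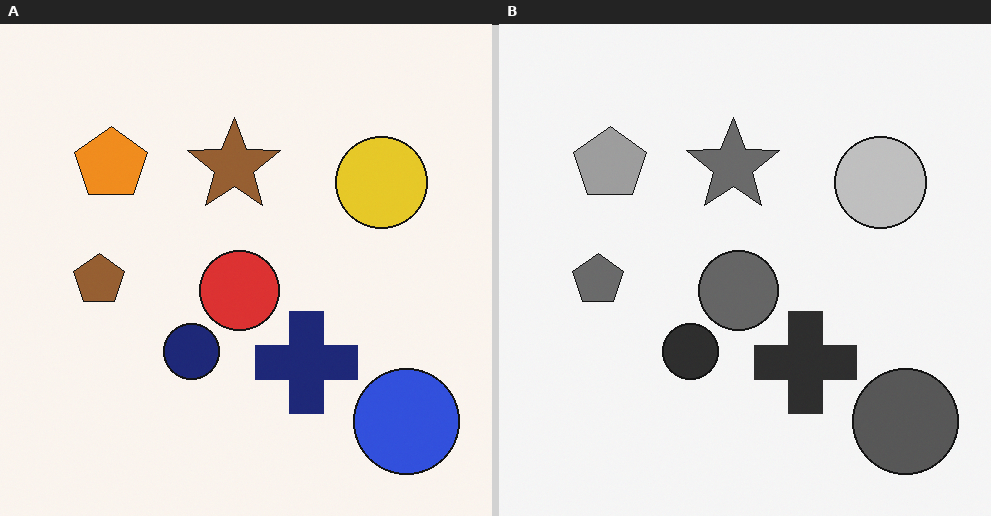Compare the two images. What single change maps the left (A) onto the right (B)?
The image was converted to grayscale.

All color is removed — every shape is now a shade of grey.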